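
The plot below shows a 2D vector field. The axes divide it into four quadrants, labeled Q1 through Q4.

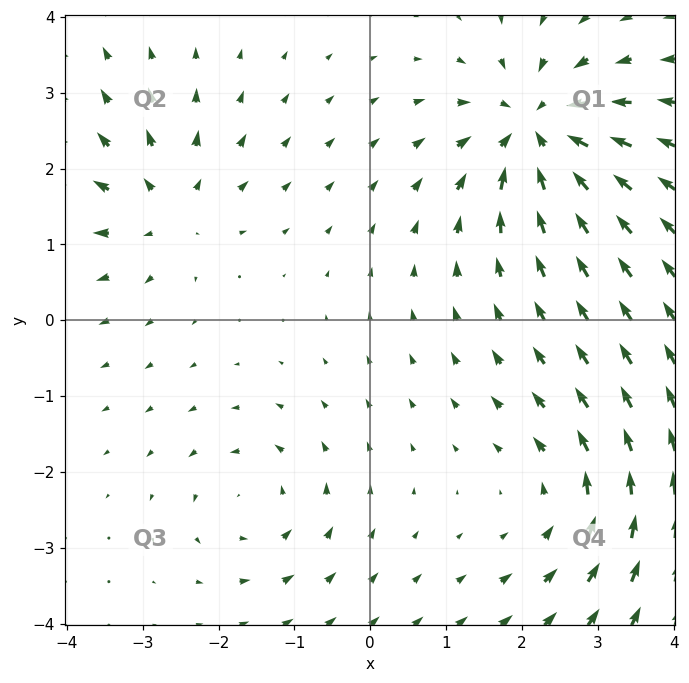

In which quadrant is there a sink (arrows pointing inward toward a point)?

The sink sits at approximately (2.2, 2.5), which lies in quadrant Q1. The divergence there is about -6, negative as expected for a sink.

Q1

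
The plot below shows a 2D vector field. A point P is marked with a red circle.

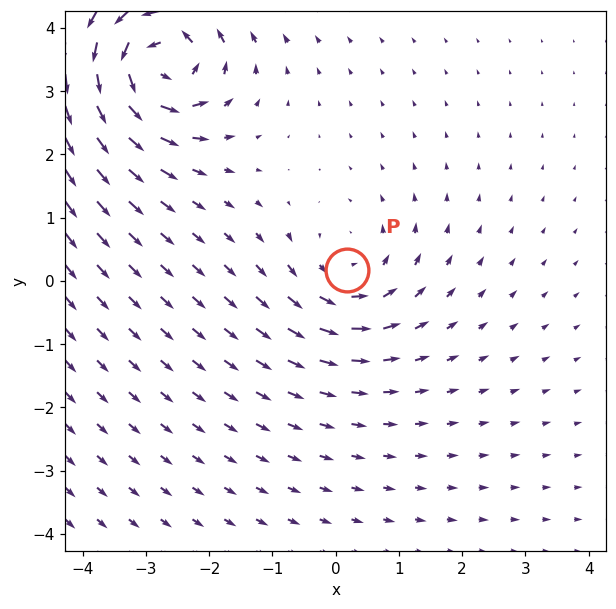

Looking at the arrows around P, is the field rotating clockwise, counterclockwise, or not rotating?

Near P at (0.2, 0.2) the arrows circulate counterclockwise. The curl (z-component) there is about +3; positive curl means counterclockwise rotation.

counterclockwise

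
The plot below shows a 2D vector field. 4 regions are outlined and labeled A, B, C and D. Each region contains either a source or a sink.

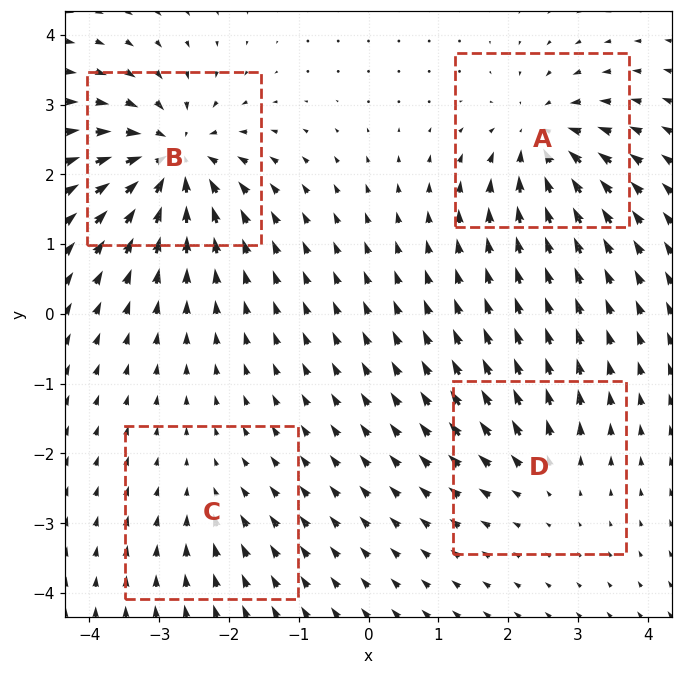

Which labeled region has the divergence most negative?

Divergence at each region's feature centre — A: about -6, B: about -8, C: about -2, D: about +4. Region B is most negative.

B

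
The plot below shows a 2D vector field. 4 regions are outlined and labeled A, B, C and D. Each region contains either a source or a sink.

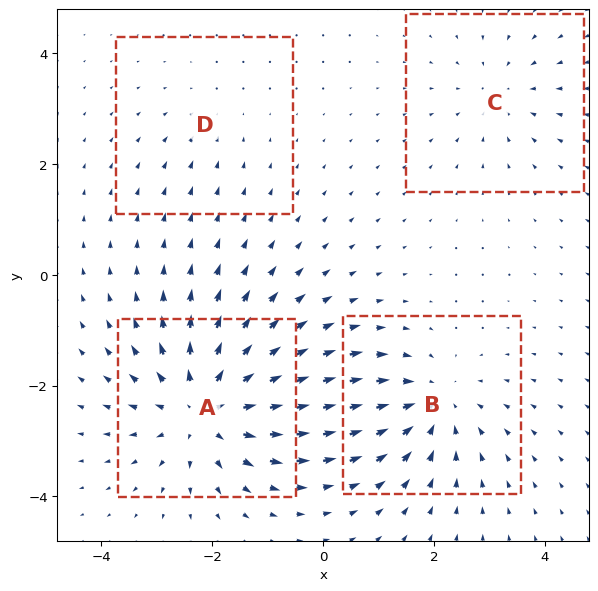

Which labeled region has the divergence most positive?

A

Divergence at each region's feature centre — A: about +6, B: about -5, C: about -3, D: about -2. Region A is most positive.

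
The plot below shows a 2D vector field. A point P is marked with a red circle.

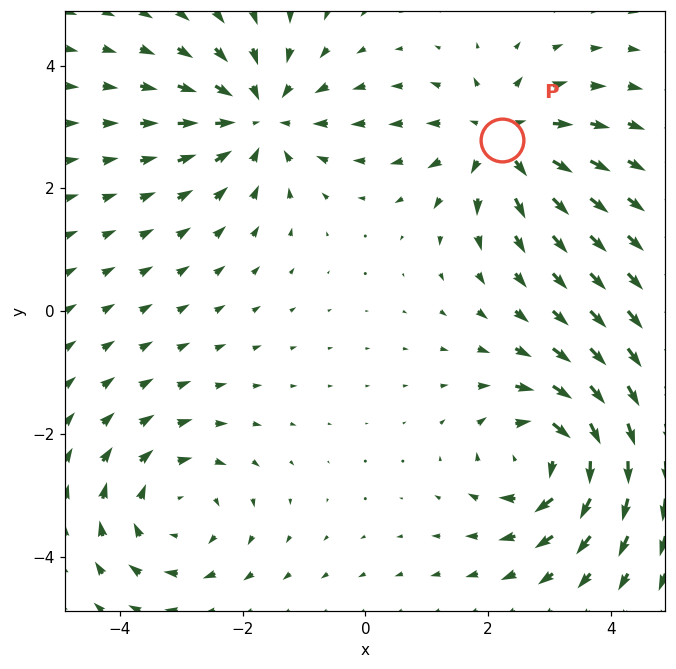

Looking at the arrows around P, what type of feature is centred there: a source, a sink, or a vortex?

At P (2.2, 2.8) the arrows spread outward. Divergence about +4, curl ≈0 — positive divergence with near-zero curl is a source.

source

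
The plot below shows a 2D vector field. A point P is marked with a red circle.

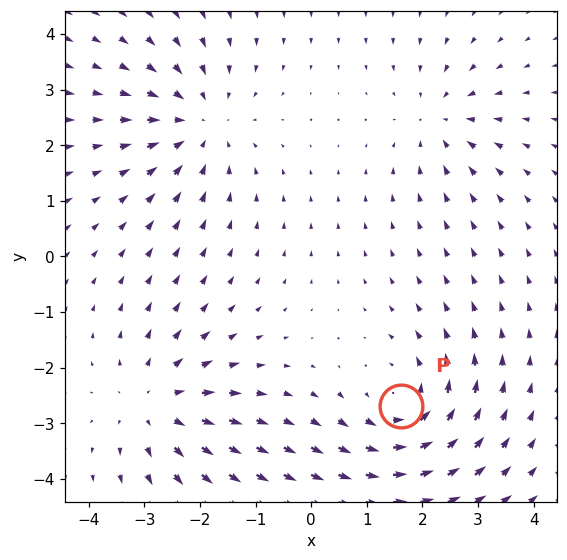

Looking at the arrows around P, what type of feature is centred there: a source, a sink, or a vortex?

vortex

At P (1.6, -2.7) the arrows circulate counterclockwise. Divergence ≈0, curl about +4 — near-zero divergence with nonzero curl is a vortex.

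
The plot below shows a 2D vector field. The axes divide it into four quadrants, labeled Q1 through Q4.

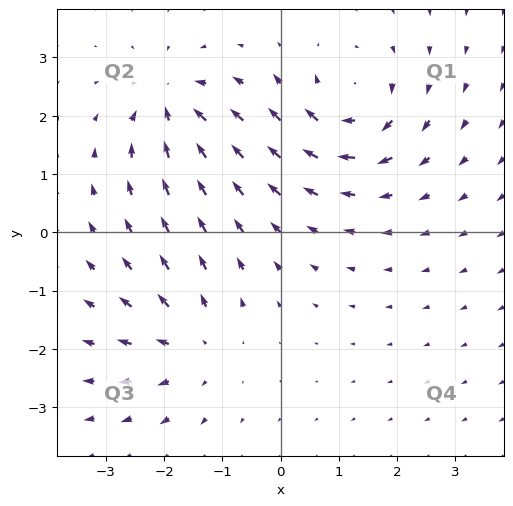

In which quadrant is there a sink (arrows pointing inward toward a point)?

The sink sits at approximately (-1.9, 2.2), which lies in quadrant Q2. The divergence there is about -5, negative as expected for a sink.

Q2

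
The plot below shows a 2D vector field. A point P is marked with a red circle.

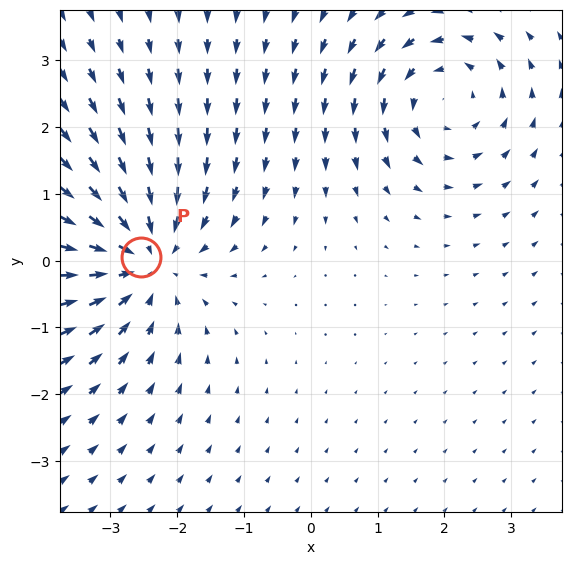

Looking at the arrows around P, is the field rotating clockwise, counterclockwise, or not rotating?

not rotating

Near P at (-2.5, 0.1) the arrows show no circulation. The curl there is ≈0.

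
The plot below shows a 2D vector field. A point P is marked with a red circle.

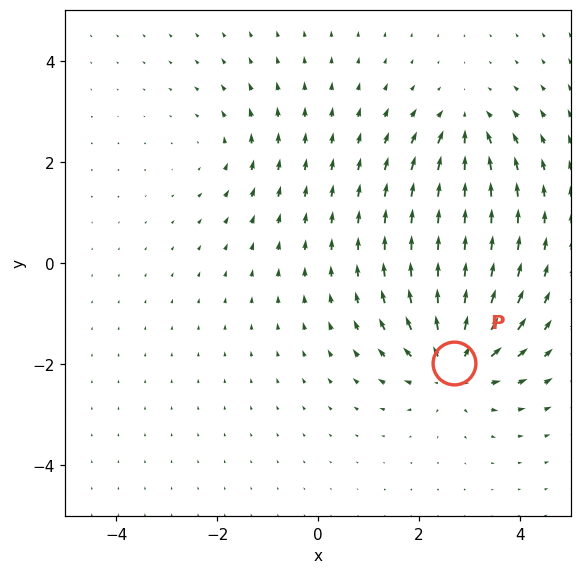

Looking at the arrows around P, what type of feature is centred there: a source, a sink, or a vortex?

source

At P (2.7, -2.0) the arrows spread outward. Divergence about +6, curl ≈0 — positive divergence with near-zero curl is a source.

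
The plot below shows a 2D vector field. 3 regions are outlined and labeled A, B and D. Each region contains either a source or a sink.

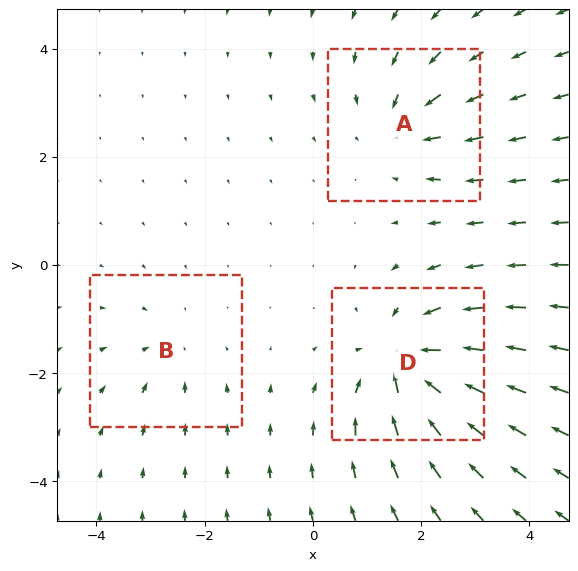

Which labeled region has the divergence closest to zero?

Divergence at each region's feature centre — A: about -3, B: about -2, D: about -5. Region B is closest to zero.

B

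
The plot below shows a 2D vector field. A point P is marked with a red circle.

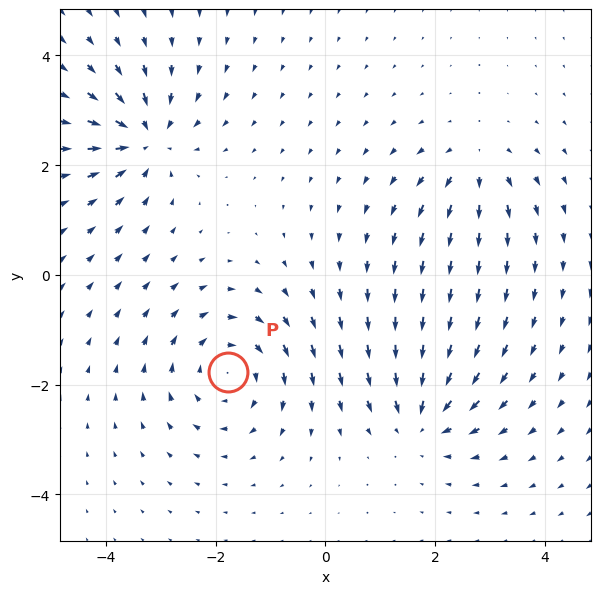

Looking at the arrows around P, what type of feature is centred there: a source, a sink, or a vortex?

At P (-1.8, -1.8) the arrows circulate clockwise. Divergence ≈0, curl about -5 — near-zero divergence with nonzero curl is a vortex.

vortex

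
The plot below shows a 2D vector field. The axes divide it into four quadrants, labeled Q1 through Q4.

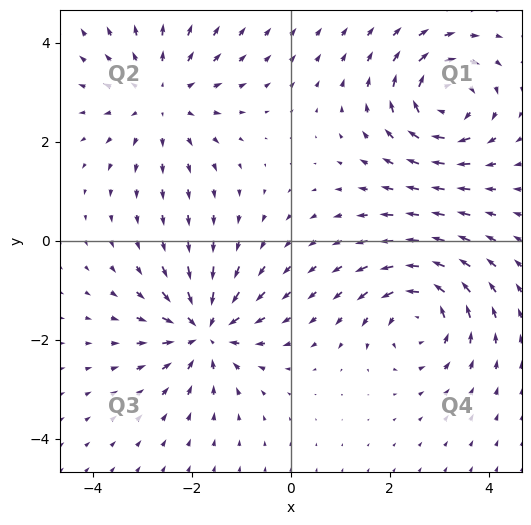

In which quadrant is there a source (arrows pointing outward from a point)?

The source sits at approximately (-2.6, 2.9), which lies in quadrant Q2. The divergence there is about +3, positive as expected for a source.

Q2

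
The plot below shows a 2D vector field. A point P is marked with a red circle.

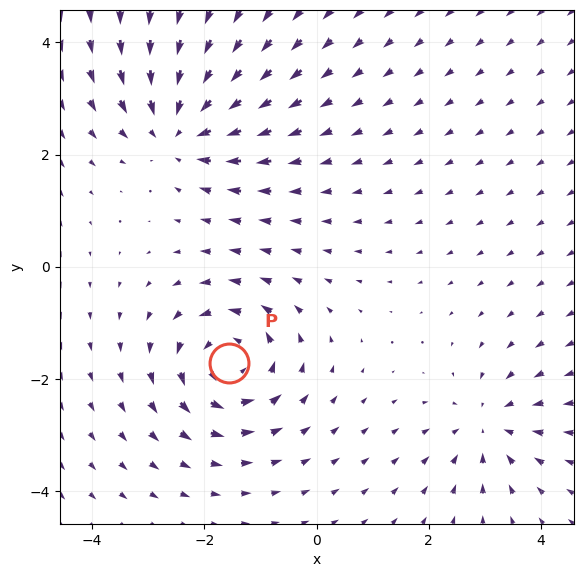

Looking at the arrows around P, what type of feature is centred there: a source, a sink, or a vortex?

At P (-1.6, -1.7) the arrows circulate counterclockwise. Divergence ≈0, curl about +6 — near-zero divergence with nonzero curl is a vortex.

vortex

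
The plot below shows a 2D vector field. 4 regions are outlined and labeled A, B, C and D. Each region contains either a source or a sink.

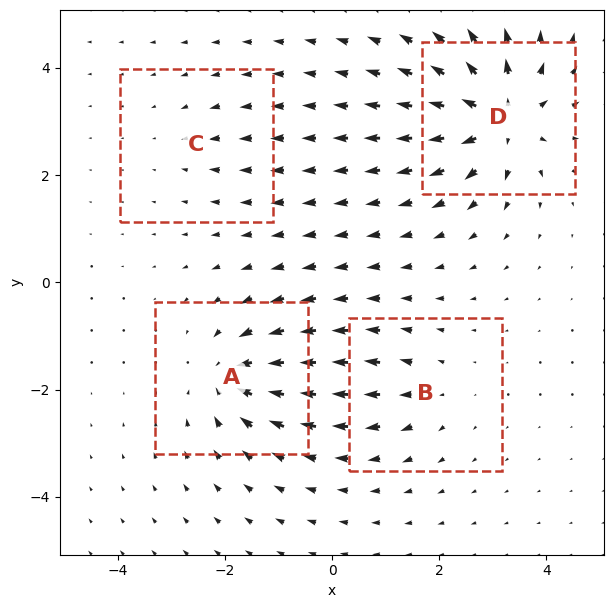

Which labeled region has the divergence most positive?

Divergence at each region's feature centre — A: about -6, B: about +3, C: about -2, D: about +8. Region D is most positive.

D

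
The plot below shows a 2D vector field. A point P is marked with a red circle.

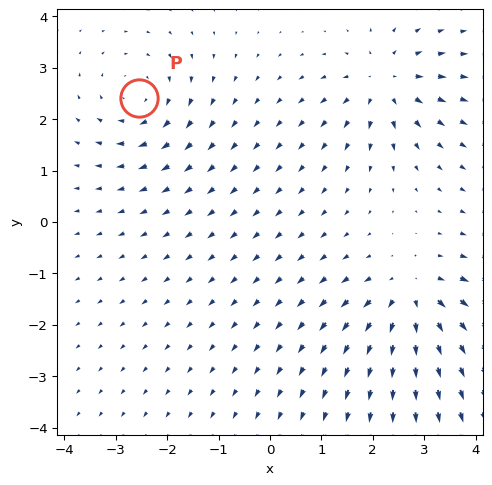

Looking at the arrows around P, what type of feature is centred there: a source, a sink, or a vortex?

vortex

At P (-2.5, 2.4) the arrows circulate clockwise. Divergence ≈0, curl about -4 — near-zero divergence with nonzero curl is a vortex.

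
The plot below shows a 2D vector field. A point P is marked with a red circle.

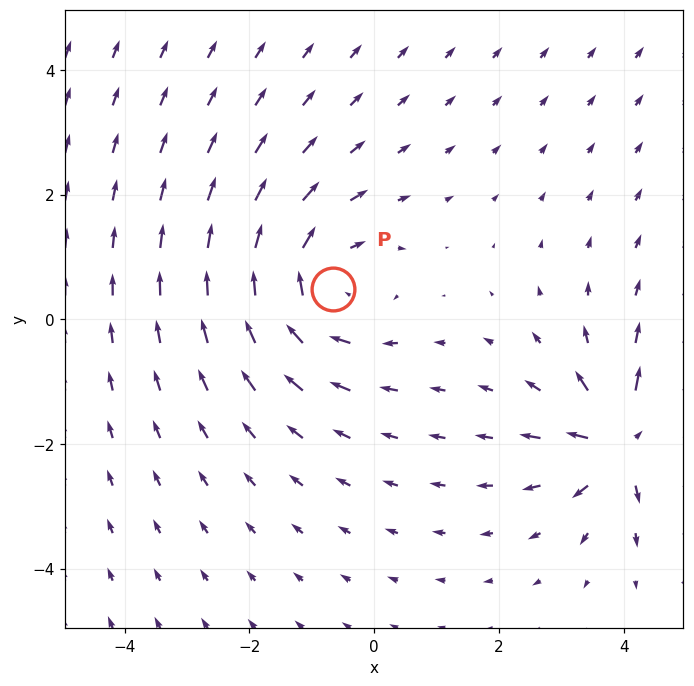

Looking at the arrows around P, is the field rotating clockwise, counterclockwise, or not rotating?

clockwise

Near P at (-0.7, 0.5) the arrows circulate clockwise. The curl (z-component) there is about -4; negative curl means clockwise rotation.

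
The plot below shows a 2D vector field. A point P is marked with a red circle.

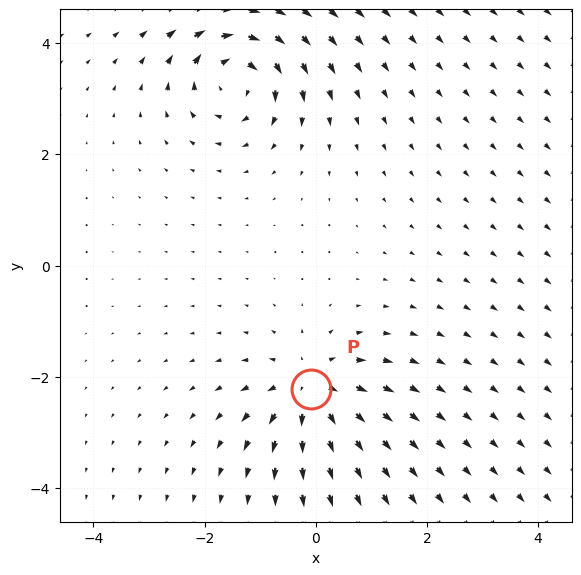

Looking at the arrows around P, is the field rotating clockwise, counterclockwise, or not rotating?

Near P at (-0.1, -2.2) the arrows show no circulation. The curl there is ≈0.

not rotating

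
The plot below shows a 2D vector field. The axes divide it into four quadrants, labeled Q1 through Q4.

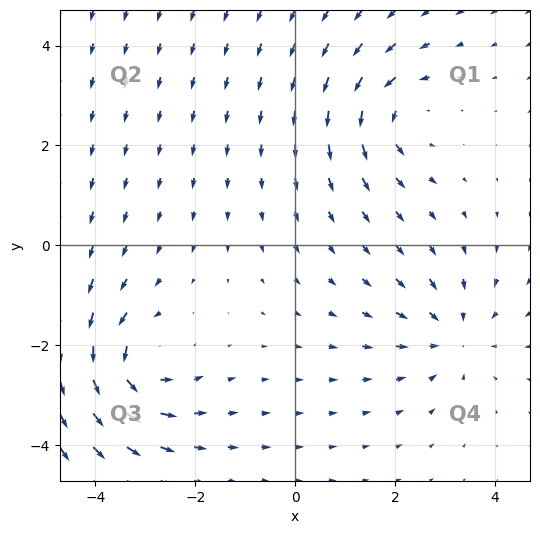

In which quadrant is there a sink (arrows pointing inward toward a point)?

Q4

The sink sits at approximately (3.2, -1.8), which lies in quadrant Q4. The divergence there is about -3, negative as expected for a sink.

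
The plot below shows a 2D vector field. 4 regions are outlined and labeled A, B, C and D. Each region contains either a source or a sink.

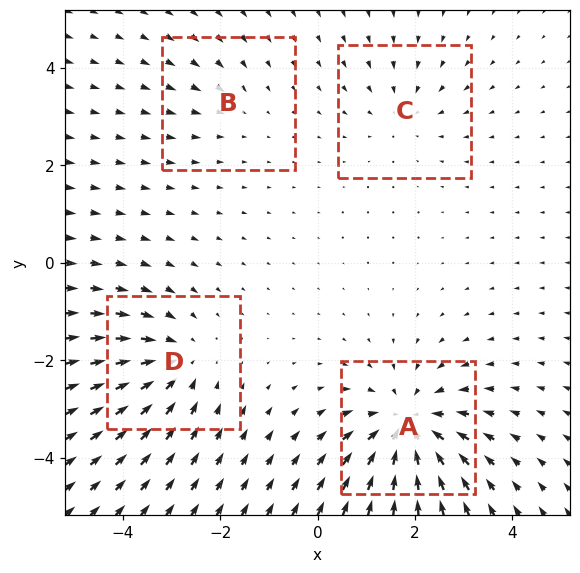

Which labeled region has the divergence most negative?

Divergence at each region's feature centre — A: about -7, B: about -2, C: about -3, D: about -5. Region A is most negative.

A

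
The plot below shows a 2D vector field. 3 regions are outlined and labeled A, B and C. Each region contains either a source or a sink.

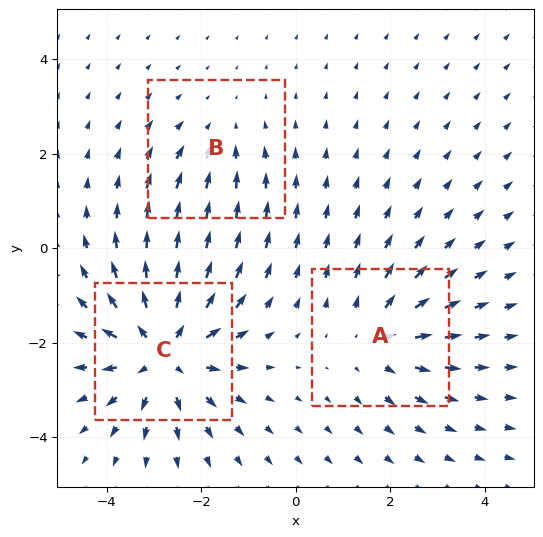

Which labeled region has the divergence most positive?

C

Divergence at each region's feature centre — A: about +3, B: about -2, C: about +4. Region C is most positive.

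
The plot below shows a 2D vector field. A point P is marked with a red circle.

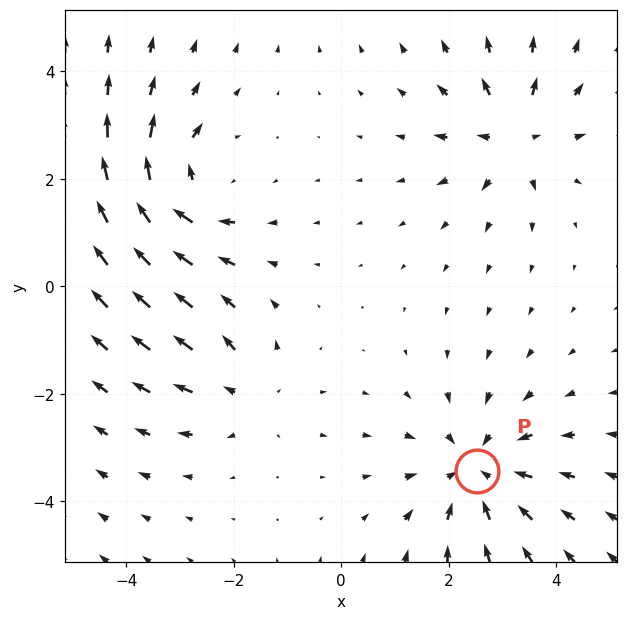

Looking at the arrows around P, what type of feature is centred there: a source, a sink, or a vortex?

At P (2.5, -3.4) the arrows converge inward. Divergence about -3, curl ≈0 — negative divergence with near-zero curl is a sink.

sink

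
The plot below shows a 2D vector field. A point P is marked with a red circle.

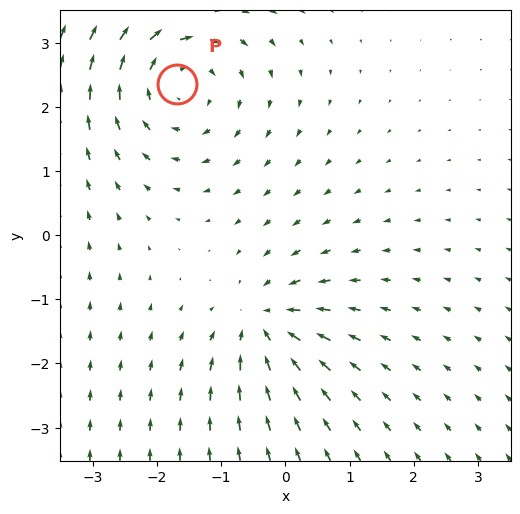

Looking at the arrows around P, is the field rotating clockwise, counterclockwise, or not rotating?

clockwise

Near P at (-1.7, 2.4) the arrows circulate clockwise. The curl (z-component) there is about -4; negative curl means clockwise rotation.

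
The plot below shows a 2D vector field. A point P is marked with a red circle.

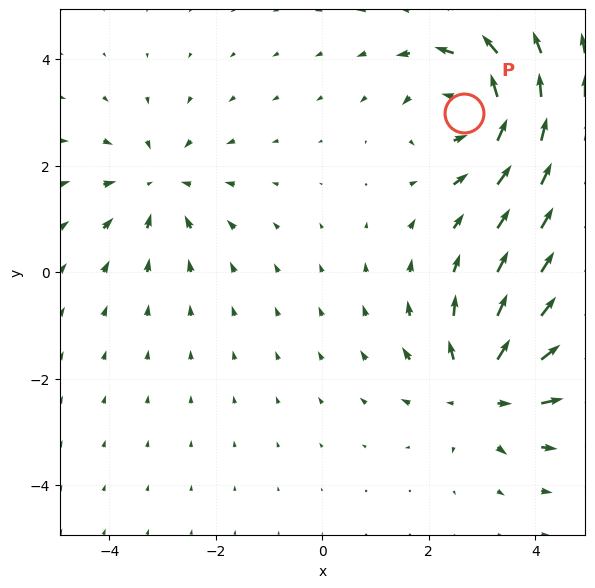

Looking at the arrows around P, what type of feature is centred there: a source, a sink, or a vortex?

At P (2.7, 3.0) the arrows circulate counterclockwise. Divergence ≈0, curl about +4 — near-zero divergence with nonzero curl is a vortex.

vortex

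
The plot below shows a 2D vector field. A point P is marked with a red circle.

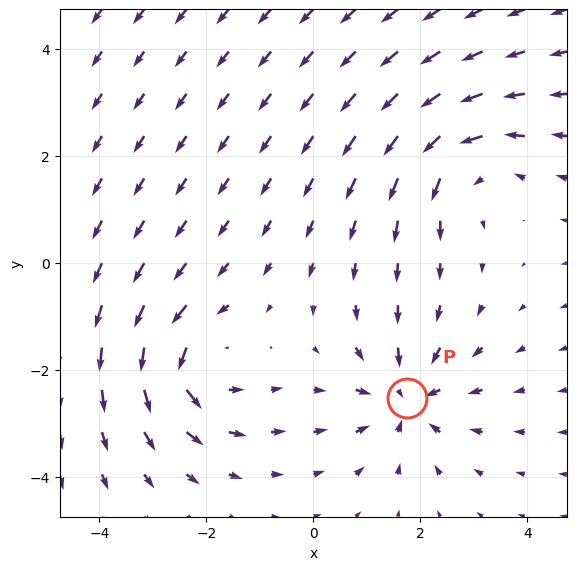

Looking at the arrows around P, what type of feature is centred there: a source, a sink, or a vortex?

sink

At P (1.7, -2.5) the arrows converge inward. Divergence about -4, curl ≈0 — negative divergence with near-zero curl is a sink.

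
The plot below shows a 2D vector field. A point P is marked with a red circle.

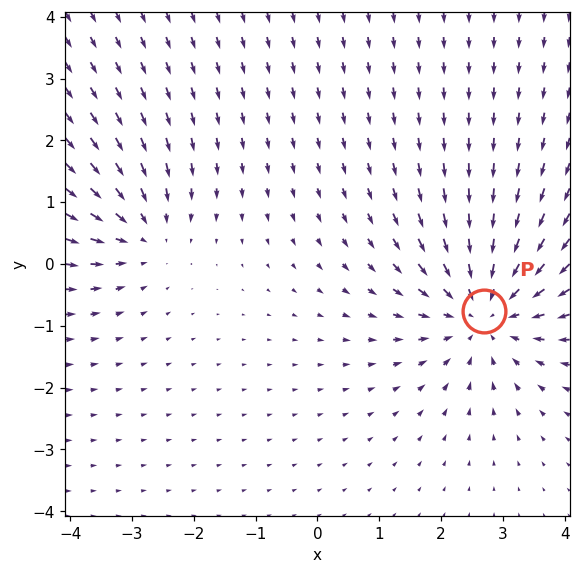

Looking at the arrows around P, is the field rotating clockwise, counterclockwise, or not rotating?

Near P at (2.7, -0.8) the arrows show no circulation. The curl there is ≈0.

not rotating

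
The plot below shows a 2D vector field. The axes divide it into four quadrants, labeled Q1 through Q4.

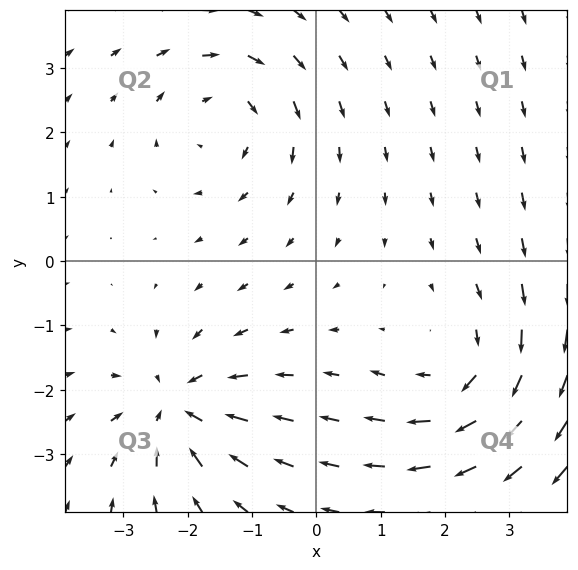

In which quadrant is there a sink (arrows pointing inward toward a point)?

Q3

The sink sits at approximately (-2.2, -2.3), which lies in quadrant Q3. The divergence there is about -4, negative as expected for a sink.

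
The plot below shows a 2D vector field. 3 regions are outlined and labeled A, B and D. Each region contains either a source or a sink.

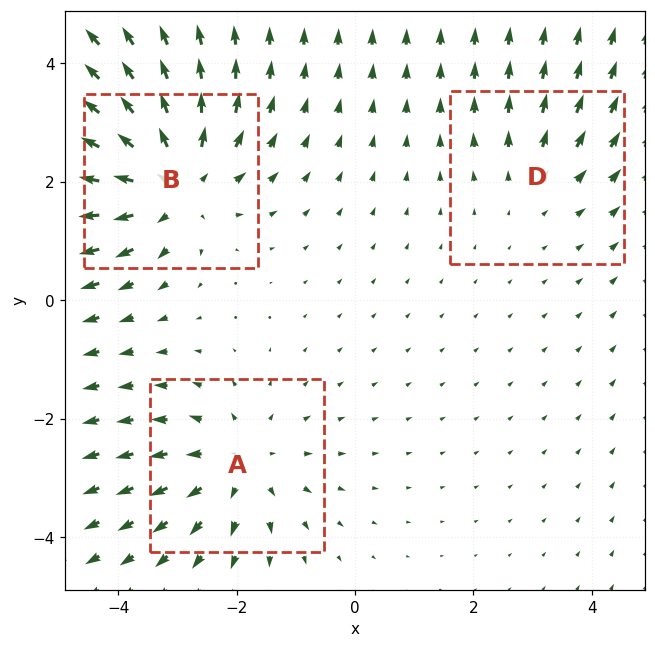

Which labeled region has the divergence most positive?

B

Divergence at each region's feature centre — A: about +3, B: about +5, D: about +2. Region B is most positive.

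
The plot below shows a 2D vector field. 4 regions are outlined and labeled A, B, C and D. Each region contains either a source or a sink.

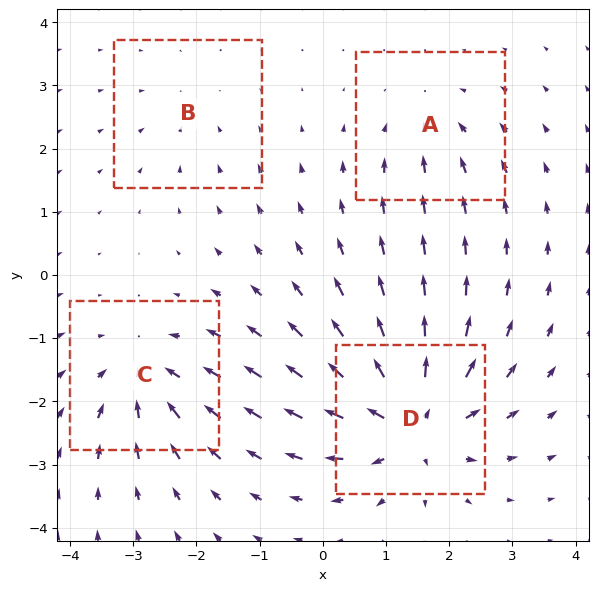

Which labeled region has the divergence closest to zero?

Divergence at each region's feature centre — A: about -3, B: about -2, C: about -5, D: about +8. Region B is closest to zero.

B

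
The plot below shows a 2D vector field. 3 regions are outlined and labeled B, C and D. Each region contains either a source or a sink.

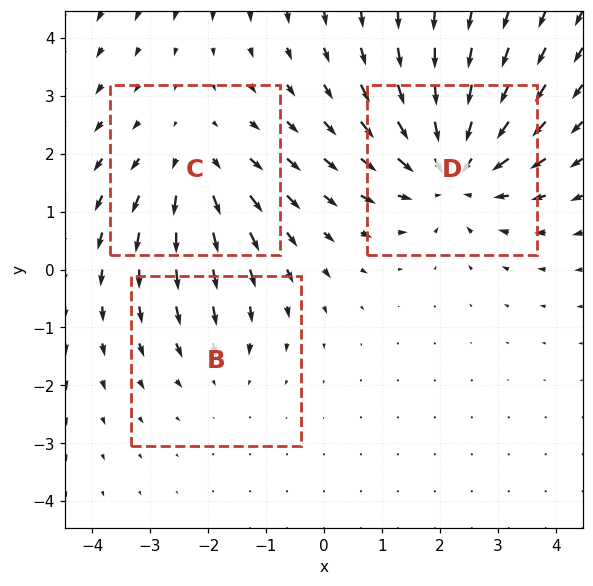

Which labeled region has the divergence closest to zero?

B

Divergence at each region's feature centre — B: about -2, C: about +3, D: about -4. Region B is closest to zero.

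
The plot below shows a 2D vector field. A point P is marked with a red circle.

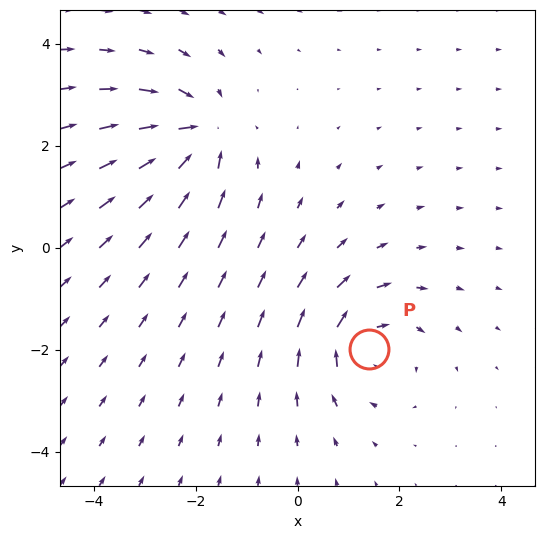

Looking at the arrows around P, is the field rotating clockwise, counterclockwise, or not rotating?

Near P at (1.4, -2.0) the arrows circulate clockwise. The curl (z-component) there is about -5; negative curl means clockwise rotation.

clockwise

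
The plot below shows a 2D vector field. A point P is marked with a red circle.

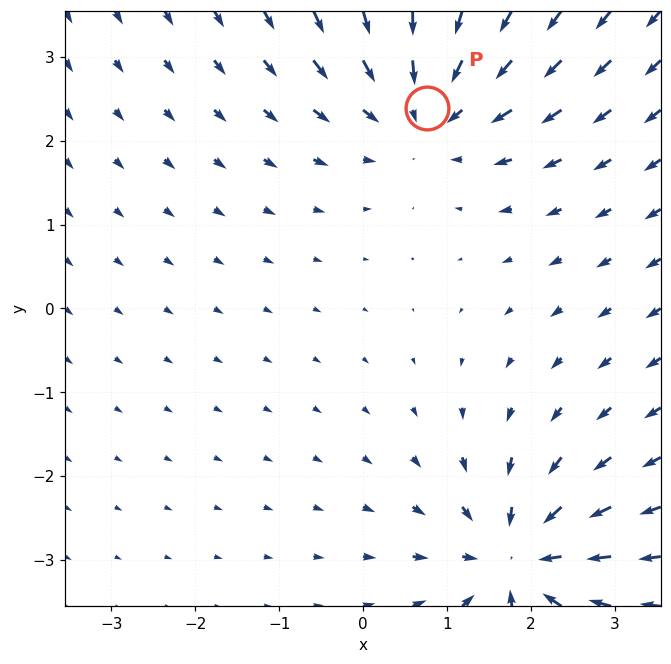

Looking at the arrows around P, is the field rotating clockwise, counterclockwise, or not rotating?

not rotating

Near P at (0.8, 2.4) the arrows show no circulation. The curl there is ≈0.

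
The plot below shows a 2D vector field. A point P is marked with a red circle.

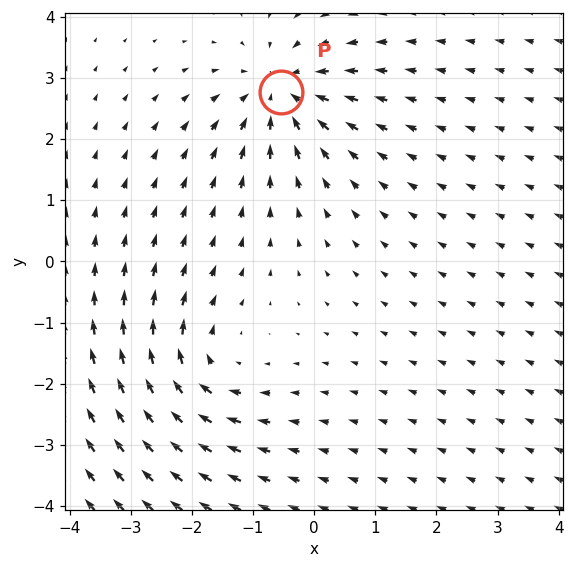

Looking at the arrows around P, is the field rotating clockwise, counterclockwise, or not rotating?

Near P at (-0.5, 2.8) the arrows show no circulation. The curl there is ≈0.

not rotating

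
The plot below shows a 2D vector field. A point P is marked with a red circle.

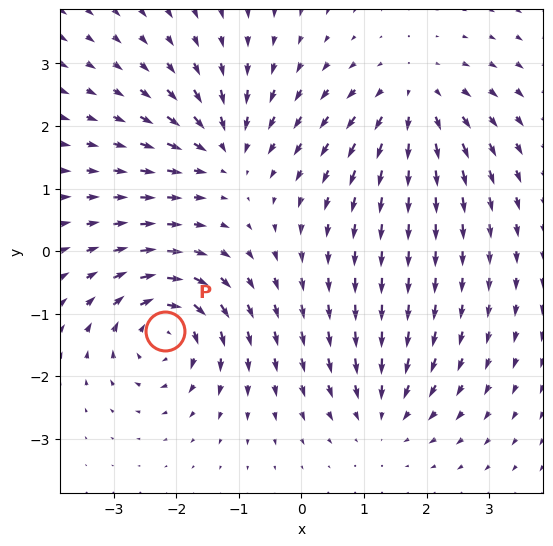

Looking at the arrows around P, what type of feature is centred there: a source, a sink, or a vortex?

vortex

At P (-2.2, -1.3) the arrows circulate clockwise. Divergence ≈0, curl about -7 — near-zero divergence with nonzero curl is a vortex.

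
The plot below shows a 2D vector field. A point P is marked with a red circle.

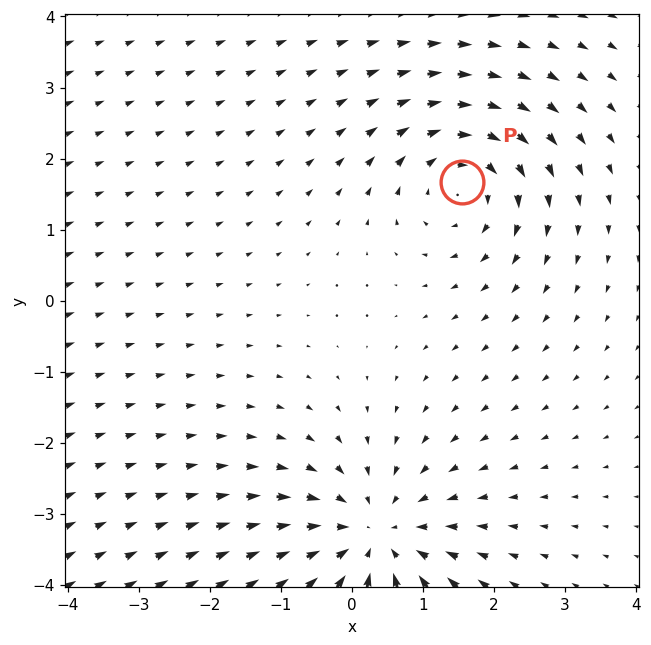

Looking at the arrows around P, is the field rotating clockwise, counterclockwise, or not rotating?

Near P at (1.6, 1.7) the arrows circulate clockwise. The curl (z-component) there is about -3; negative curl means clockwise rotation.

clockwise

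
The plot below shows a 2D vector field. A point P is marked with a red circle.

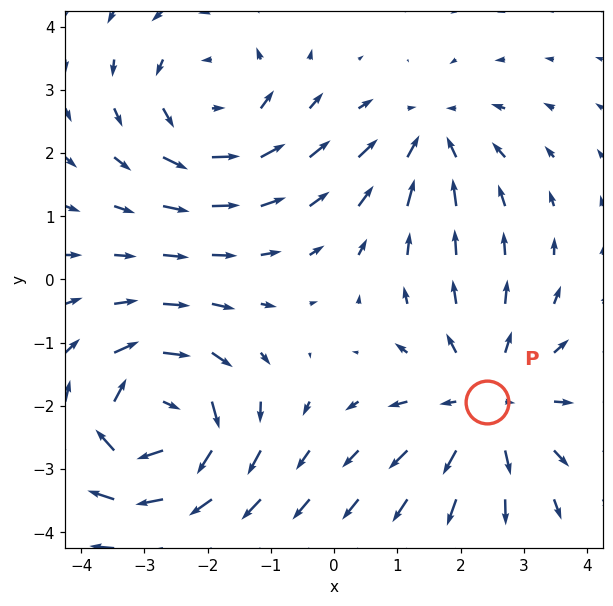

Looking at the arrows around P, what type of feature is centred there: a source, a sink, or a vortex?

source

At P (2.4, -1.9) the arrows spread outward. Divergence about +3, curl ≈0 — positive divergence with near-zero curl is a source.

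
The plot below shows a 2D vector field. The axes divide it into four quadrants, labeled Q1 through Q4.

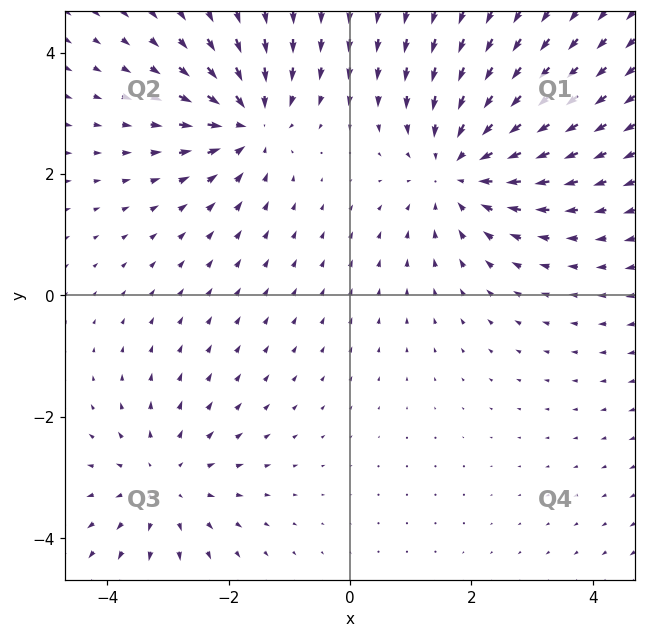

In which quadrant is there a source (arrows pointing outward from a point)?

The source sits at approximately (-3.1, -3.1), which lies in quadrant Q3. The divergence there is about +2, positive as expected for a source.

Q3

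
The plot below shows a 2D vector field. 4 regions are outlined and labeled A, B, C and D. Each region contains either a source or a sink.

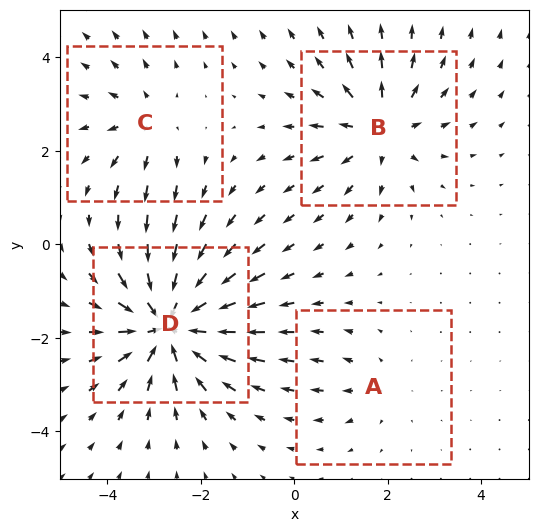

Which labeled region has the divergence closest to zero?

Divergence at each region's feature centre — A: about +2, B: about +5, C: about +4, D: about -8. Region A is closest to zero.

A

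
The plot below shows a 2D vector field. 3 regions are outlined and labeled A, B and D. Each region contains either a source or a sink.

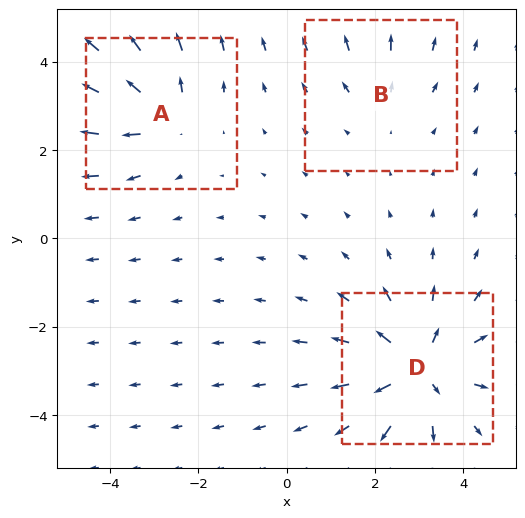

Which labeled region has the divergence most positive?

D

Divergence at each region's feature centre — A: about +3, B: about +2, D: about +5. Region D is most positive.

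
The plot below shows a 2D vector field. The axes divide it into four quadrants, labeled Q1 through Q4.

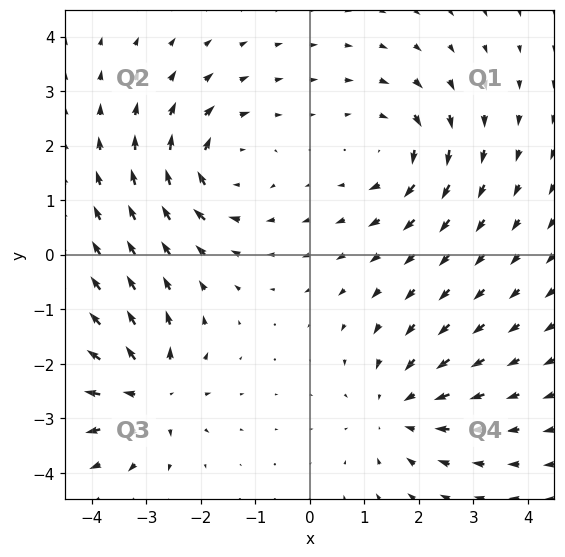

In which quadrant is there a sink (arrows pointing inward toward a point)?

Q4

The sink sits at approximately (1.6, -2.8), which lies in quadrant Q4. The divergence there is about -3, negative as expected for a sink.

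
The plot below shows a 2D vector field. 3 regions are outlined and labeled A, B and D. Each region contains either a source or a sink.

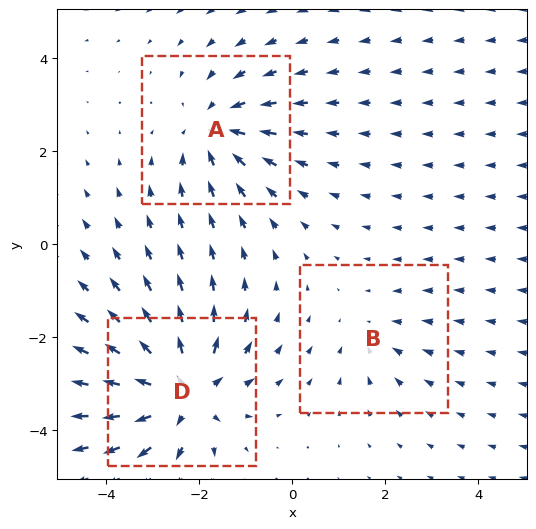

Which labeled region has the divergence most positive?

Divergence at each region's feature centre — A: about -3, B: about -2, D: about +5. Region D is most positive.

D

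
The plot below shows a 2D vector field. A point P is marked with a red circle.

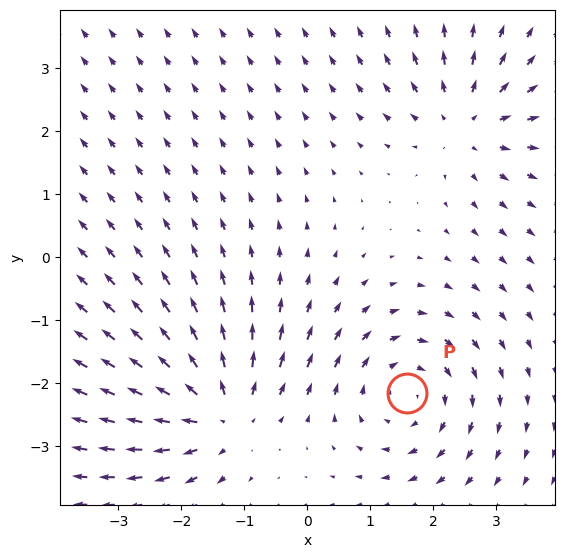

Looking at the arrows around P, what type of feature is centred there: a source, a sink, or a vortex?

At P (1.6, -2.1) the arrows circulate clockwise. Divergence ≈0, curl about -5 — near-zero divergence with nonzero curl is a vortex.

vortex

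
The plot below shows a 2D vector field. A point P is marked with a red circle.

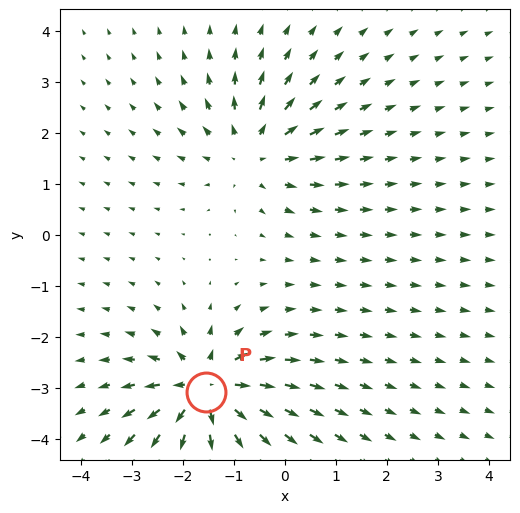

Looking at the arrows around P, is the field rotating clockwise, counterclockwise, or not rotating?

not rotating

Near P at (-1.5, -3.1) the arrows show no circulation. The curl there is ≈0.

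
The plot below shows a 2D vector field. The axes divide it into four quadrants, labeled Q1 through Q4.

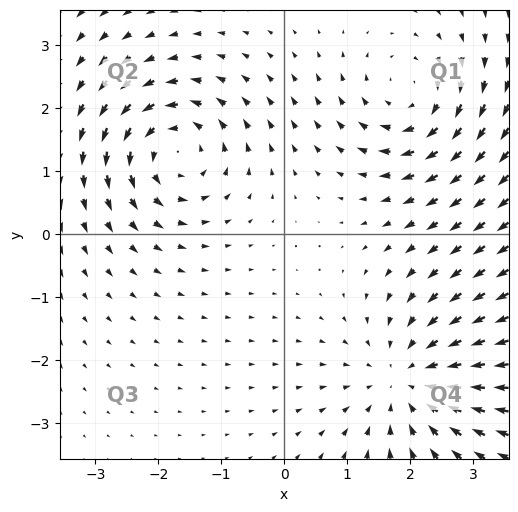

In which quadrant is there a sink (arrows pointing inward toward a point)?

The sink sits at approximately (2.0, -2.3), which lies in quadrant Q4. The divergence there is about -4, negative as expected for a sink.

Q4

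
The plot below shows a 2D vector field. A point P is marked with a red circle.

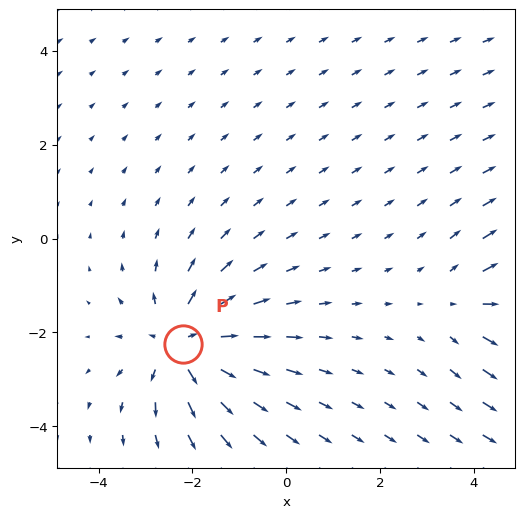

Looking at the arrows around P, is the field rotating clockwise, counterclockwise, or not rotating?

Near P at (-2.2, -2.2) the arrows show no circulation. The curl there is ≈0.

not rotating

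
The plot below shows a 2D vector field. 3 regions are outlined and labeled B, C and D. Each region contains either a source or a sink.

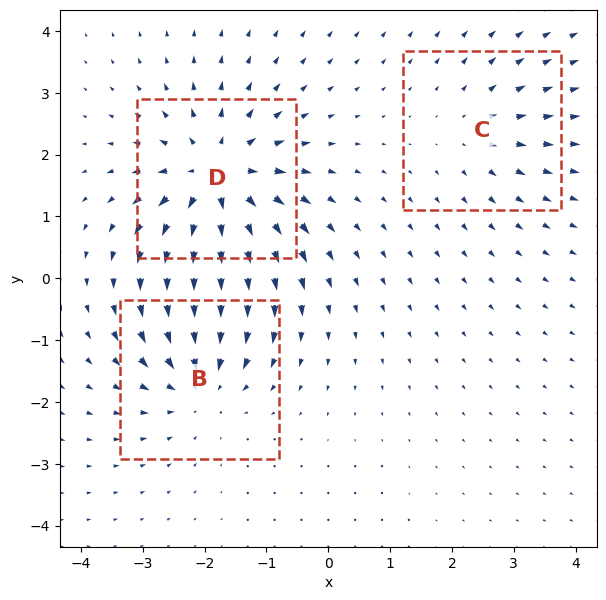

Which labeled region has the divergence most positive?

D

Divergence at each region's feature centre — B: about -4, C: about +2, D: about +5. Region D is most positive.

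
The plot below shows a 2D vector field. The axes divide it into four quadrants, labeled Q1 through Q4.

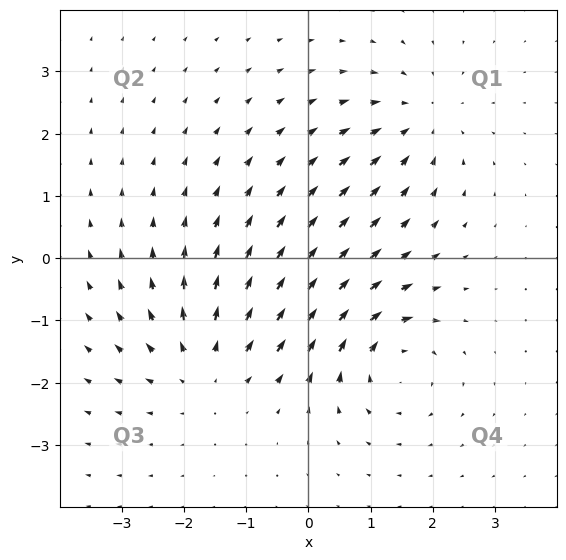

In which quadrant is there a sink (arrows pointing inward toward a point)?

The sink sits at approximately (1.8, 2.2), which lies in quadrant Q1. The divergence there is about -4, negative as expected for a sink.

Q1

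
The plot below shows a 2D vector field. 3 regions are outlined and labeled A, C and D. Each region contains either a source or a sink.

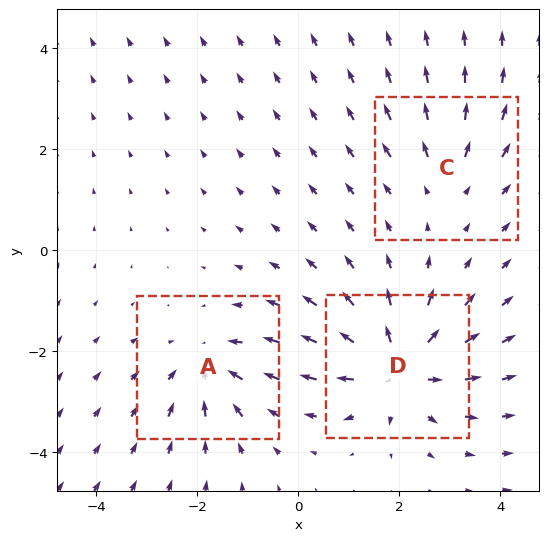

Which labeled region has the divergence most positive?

Divergence at each region's feature centre — A: about -3, C: about +2, D: about +5. Region D is most positive.

D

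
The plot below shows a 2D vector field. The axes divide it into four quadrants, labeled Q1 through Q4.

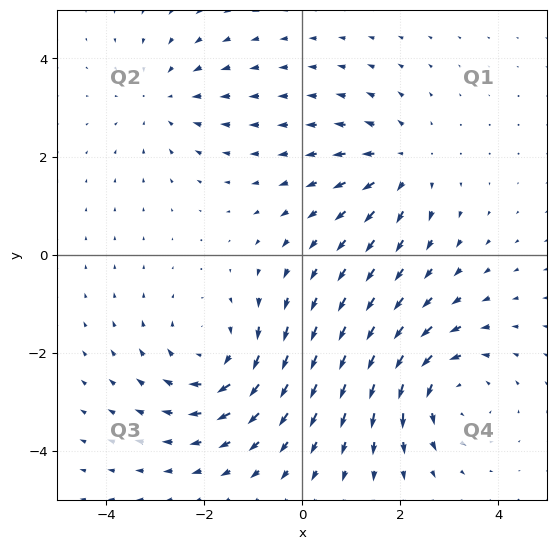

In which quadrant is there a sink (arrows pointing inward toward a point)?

The sink sits at approximately (-2.8, 3.2), which lies in quadrant Q2. The divergence there is about -2, negative as expected for a sink.

Q2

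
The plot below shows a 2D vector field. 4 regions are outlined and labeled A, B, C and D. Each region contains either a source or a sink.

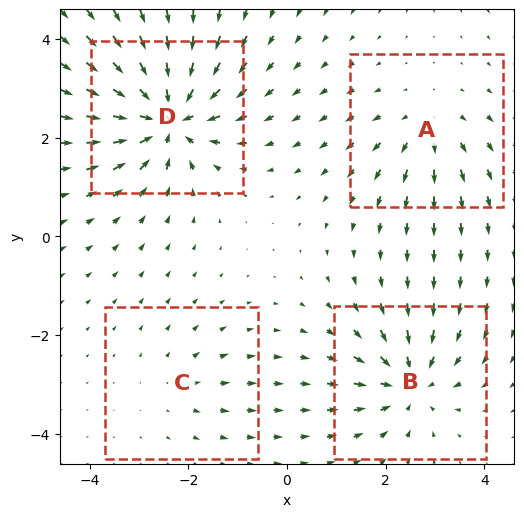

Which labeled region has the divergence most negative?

Divergence at each region's feature centre — A: about +4, B: about -5, C: about +2, D: about -8. Region D is most negative.

D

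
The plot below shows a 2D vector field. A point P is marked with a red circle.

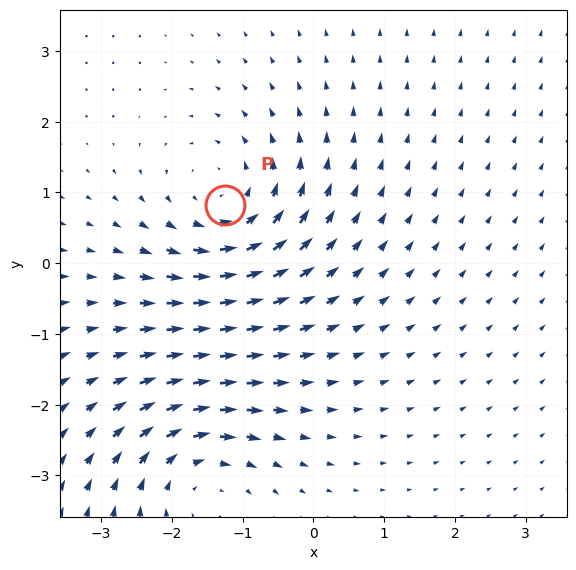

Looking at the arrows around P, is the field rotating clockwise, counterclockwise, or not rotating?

counterclockwise

Near P at (-1.2, 0.8) the arrows circulate counterclockwise. The curl (z-component) there is about +3; positive curl means counterclockwise rotation.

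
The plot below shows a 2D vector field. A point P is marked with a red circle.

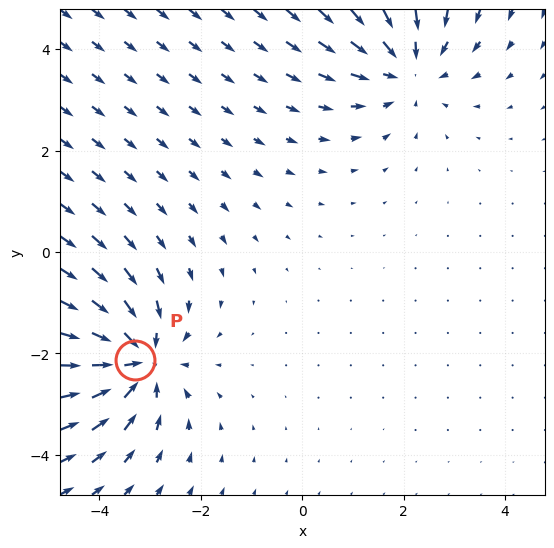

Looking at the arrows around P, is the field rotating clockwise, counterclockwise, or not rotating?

not rotating

Near P at (-3.3, -2.1) the arrows show no circulation. The curl there is ≈0.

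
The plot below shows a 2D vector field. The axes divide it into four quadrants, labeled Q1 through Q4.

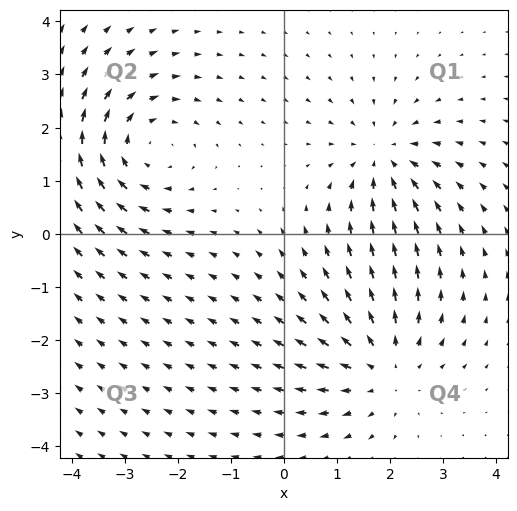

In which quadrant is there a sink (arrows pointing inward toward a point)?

The sink sits at approximately (1.9, 1.4), which lies in quadrant Q1. The divergence there is about -3, negative as expected for a sink.

Q1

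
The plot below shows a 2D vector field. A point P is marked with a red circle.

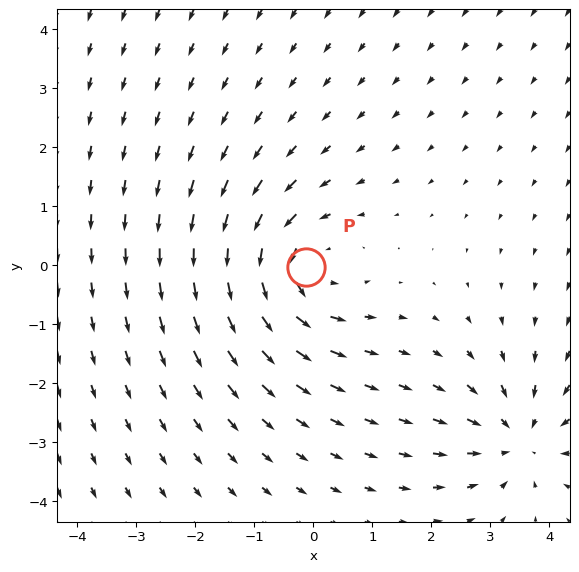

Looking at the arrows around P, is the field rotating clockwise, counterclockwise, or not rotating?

Near P at (-0.1, -0.0) the arrows circulate counterclockwise. The curl (z-component) there is about +4; positive curl means counterclockwise rotation.

counterclockwise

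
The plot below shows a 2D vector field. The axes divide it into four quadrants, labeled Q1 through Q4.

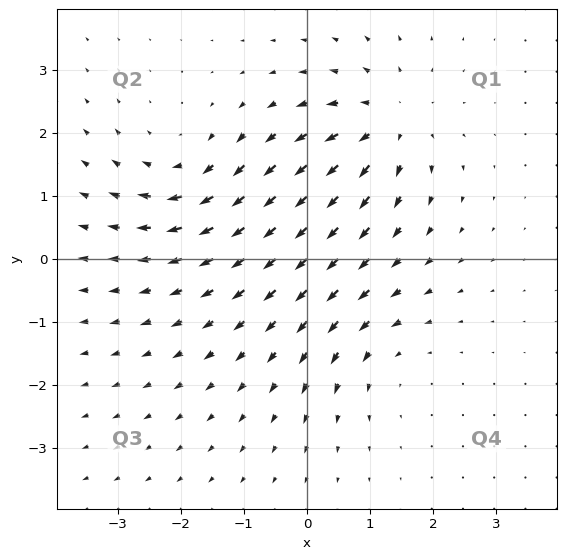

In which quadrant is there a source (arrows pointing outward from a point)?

The source sits at approximately (1.3, 2.2), which lies in quadrant Q1. The divergence there is about +5, positive as expected for a source.

Q1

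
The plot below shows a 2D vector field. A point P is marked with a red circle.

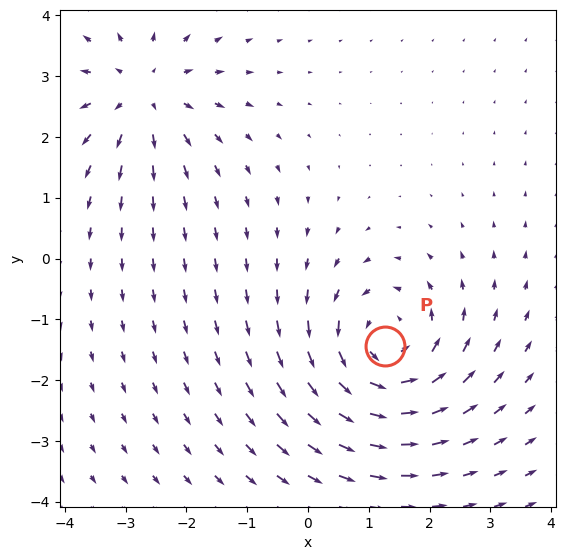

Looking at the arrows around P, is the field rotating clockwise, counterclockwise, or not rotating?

counterclockwise

Near P at (1.3, -1.4) the arrows circulate counterclockwise. The curl (z-component) there is about +5; positive curl means counterclockwise rotation.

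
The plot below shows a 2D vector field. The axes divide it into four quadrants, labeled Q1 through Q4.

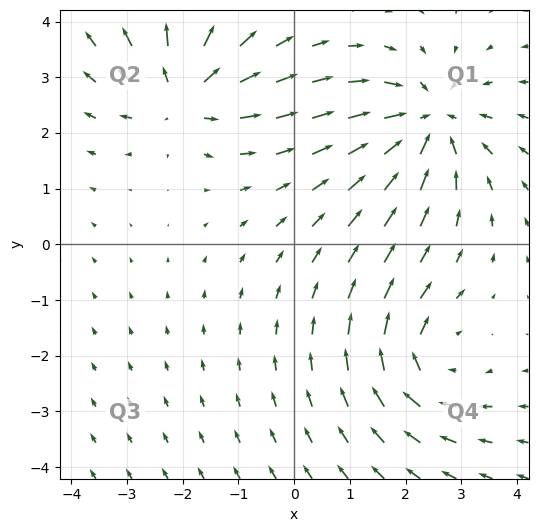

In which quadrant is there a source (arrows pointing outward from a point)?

Q2

The source sits at approximately (-2.0, 2.7), which lies in quadrant Q2. The divergence there is about +5, positive as expected for a source.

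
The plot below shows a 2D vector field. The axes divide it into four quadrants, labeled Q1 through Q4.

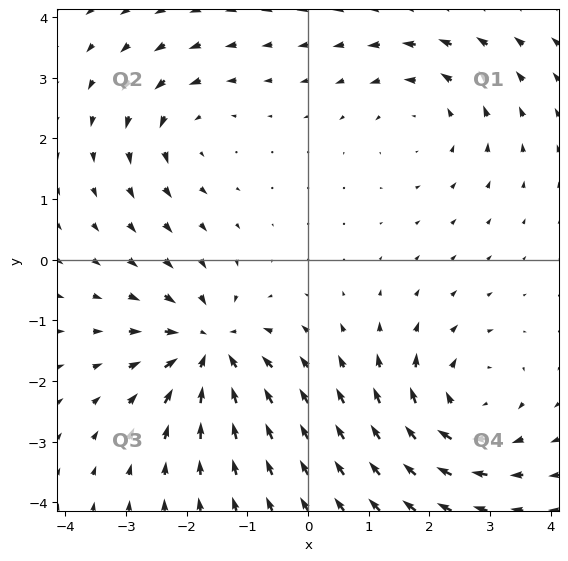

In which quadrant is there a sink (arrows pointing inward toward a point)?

The sink sits at approximately (-1.6, -1.5), which lies in quadrant Q3. The divergence there is about -5, negative as expected for a sink.

Q3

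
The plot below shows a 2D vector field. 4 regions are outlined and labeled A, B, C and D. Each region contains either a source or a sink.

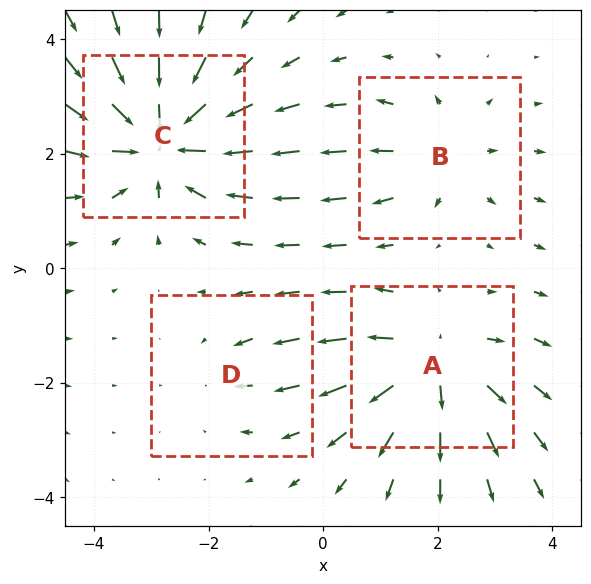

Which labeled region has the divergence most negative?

Divergence at each region's feature centre — A: about +5, B: about +3, C: about -7, D: about -2. Region C is most negative.

C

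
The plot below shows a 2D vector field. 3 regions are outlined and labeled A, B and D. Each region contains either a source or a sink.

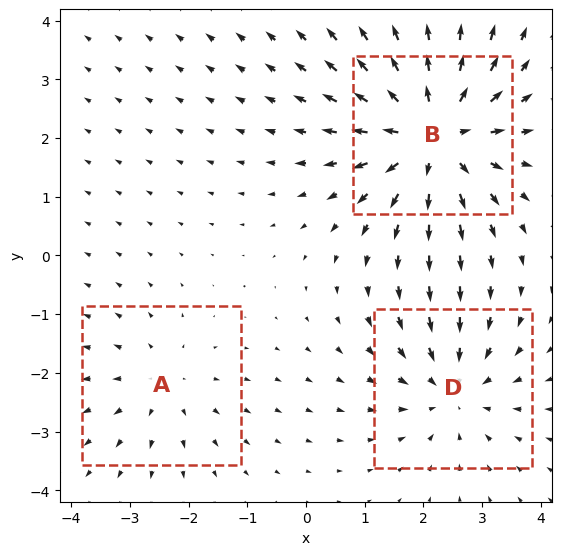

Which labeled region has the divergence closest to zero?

Divergence at each region's feature centre — A: about +2, B: about +5, D: about -3. Region A is closest to zero.

A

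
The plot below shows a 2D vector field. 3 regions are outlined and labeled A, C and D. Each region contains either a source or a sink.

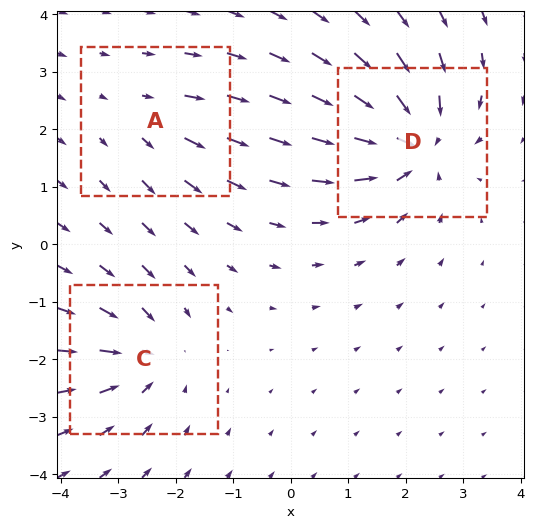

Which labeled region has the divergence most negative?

Divergence at each region's feature centre — A: about +2, C: about -4, D: about -6. Region D is most negative.

D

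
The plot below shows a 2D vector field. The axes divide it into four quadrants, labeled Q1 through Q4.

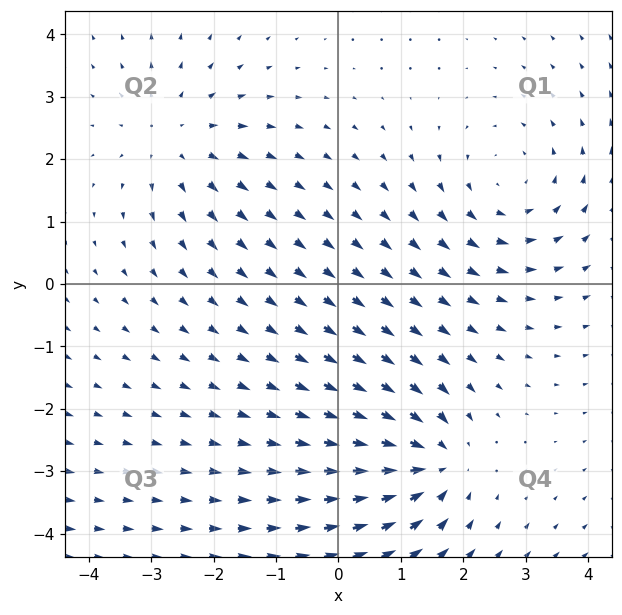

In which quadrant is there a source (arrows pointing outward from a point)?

The source sits at approximately (-2.6, 2.3), which lies in quadrant Q2. The divergence there is about +2, positive as expected for a source.

Q2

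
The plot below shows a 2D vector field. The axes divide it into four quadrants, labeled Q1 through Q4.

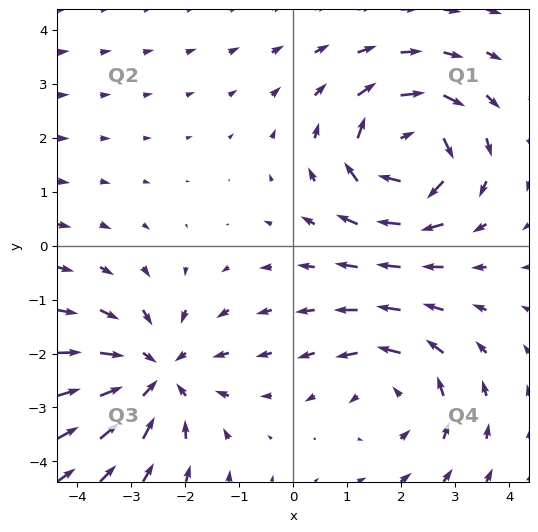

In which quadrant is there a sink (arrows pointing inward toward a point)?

Q3

The sink sits at approximately (-2.6, -2.4), which lies in quadrant Q3. The divergence there is about -4, negative as expected for a sink.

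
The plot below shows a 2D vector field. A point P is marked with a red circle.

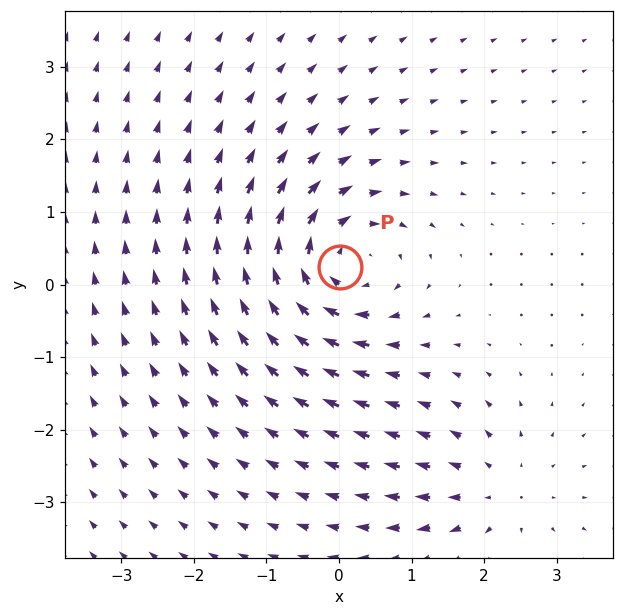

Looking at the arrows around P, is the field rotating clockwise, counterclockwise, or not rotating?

Near P at (0.0, 0.2) the arrows circulate clockwise. The curl (z-component) there is about -5; negative curl means clockwise rotation.

clockwise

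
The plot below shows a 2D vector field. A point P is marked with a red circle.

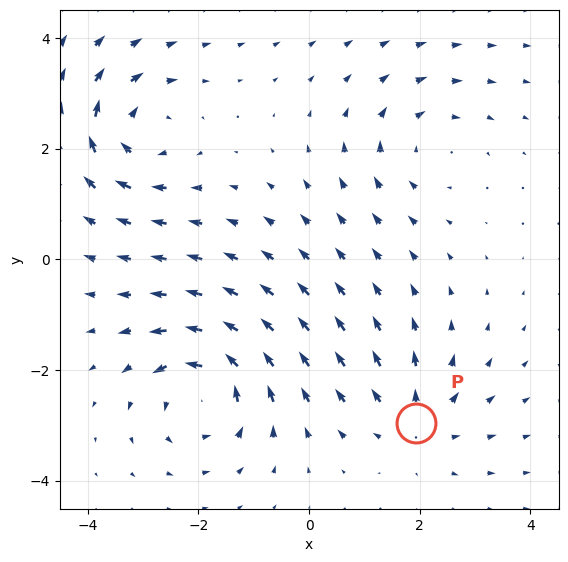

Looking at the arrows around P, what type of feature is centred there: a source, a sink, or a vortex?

At P (1.9, -3.0) the arrows spread outward. Divergence about +3, curl ≈0 — positive divergence with near-zero curl is a source.

source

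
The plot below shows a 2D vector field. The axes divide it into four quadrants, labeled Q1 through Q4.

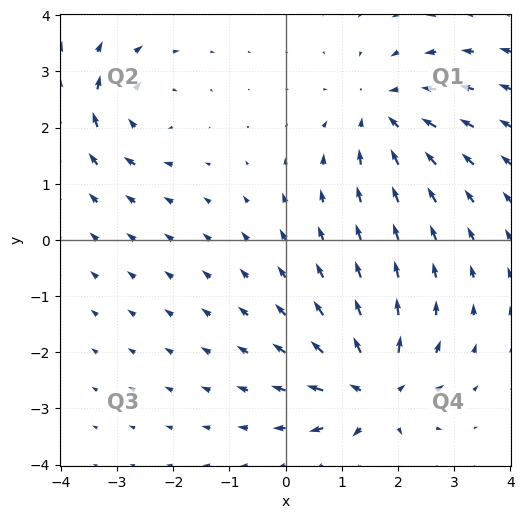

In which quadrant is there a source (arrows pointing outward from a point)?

Q4

The source sits at approximately (1.6, -2.7), which lies in quadrant Q4. The divergence there is about +6, positive as expected for a source.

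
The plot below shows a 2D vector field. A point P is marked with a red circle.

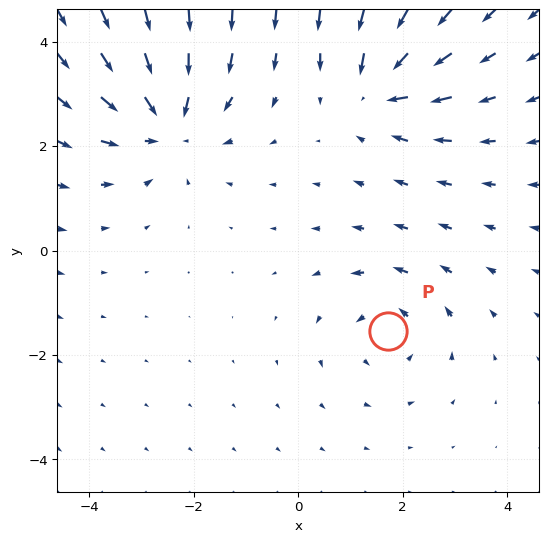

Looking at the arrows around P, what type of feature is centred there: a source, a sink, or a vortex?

At P (1.7, -1.5) the arrows circulate counterclockwise. Divergence ≈0, curl about +3 — near-zero divergence with nonzero curl is a vortex.

vortex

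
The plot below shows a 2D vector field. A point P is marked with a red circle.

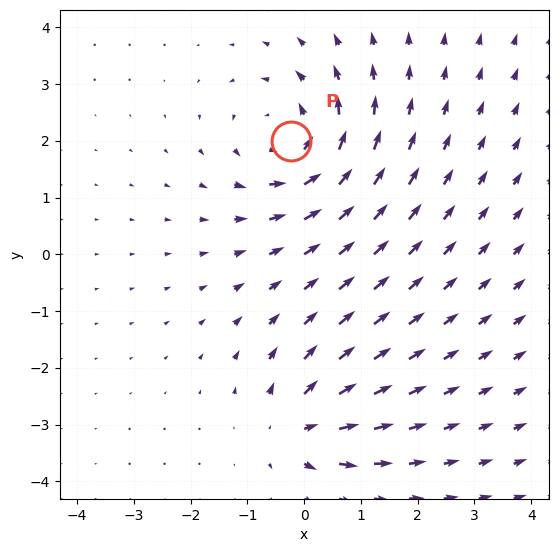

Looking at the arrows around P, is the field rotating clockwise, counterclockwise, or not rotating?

Near P at (-0.2, 2.0) the arrows circulate counterclockwise. The curl (z-component) there is about +4; positive curl means counterclockwise rotation.

counterclockwise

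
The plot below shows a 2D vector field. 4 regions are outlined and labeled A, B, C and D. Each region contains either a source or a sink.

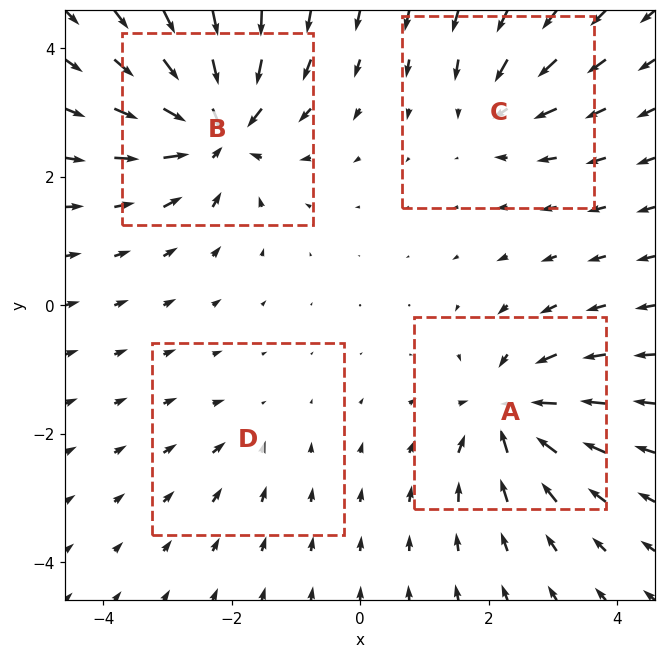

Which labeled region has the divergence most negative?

B

Divergence at each region's feature centre — A: about -7, B: about -8, C: about -4, D: about -2. Region B is most negative.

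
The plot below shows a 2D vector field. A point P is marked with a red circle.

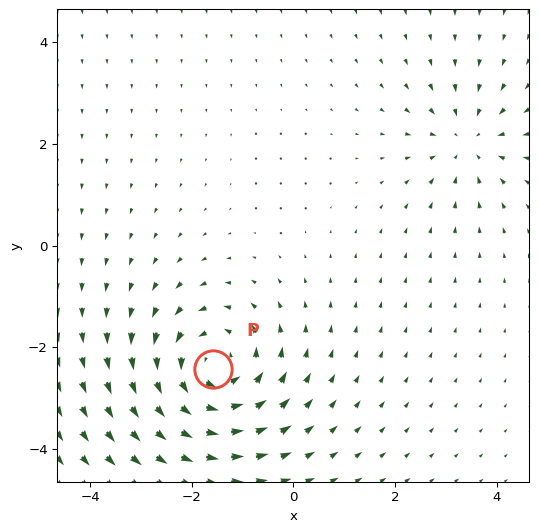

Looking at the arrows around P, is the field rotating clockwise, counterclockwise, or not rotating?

counterclockwise

Near P at (-1.6, -2.4) the arrows circulate counterclockwise. The curl (z-component) there is about +4; positive curl means counterclockwise rotation.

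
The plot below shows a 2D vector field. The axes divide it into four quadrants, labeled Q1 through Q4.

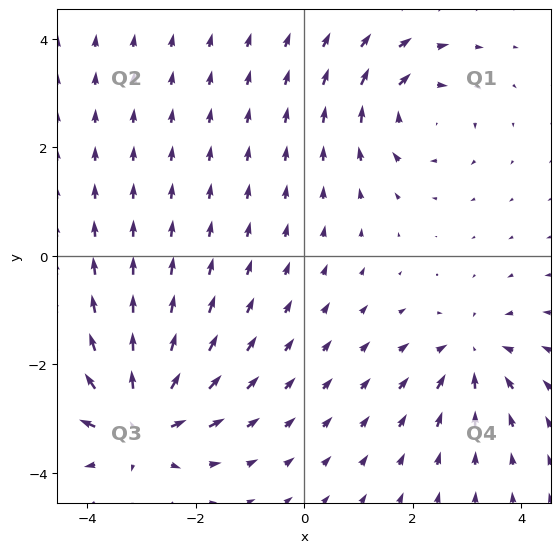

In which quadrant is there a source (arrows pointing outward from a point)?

Q3

The source sits at approximately (-3.0, -3.1), which lies in quadrant Q3. The divergence there is about +5, positive as expected for a source.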